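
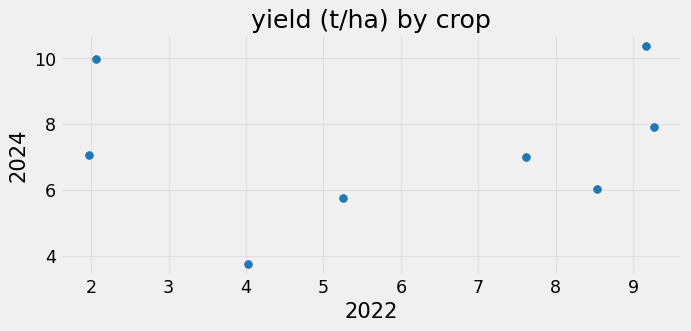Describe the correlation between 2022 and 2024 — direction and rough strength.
no clear correlation

Points are roughly uncorrelated; weak (|r| ≈ 0.1).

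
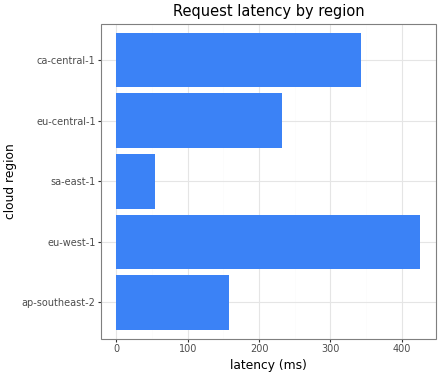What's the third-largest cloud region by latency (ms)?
Top 4: eu-west-1 ≈ 450, ca-central-1 ≈ 350, eu-central-1 ≈ 250, ap-southeast-2 ≈ 150.

eu-central-1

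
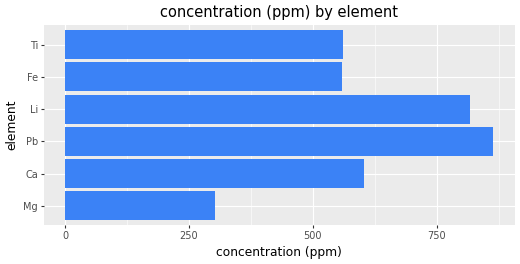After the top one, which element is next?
Li

Top 3: Pb ≈ 900, Li ≈ 800, Ca ≈ 600.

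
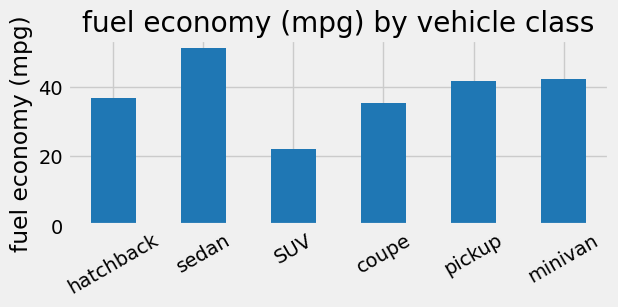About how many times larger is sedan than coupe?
sedan ≈ 50, coupe ≈ 35; 50/35 ≈ 1.43.

≈ 1.43×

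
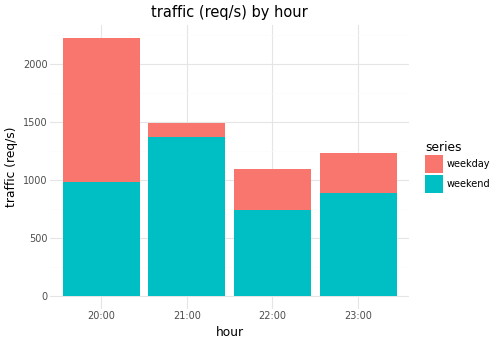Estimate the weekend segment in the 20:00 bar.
weekend top ≈ 1000, bottom ≈ 0; segment ≈ 1000.

≈ 1000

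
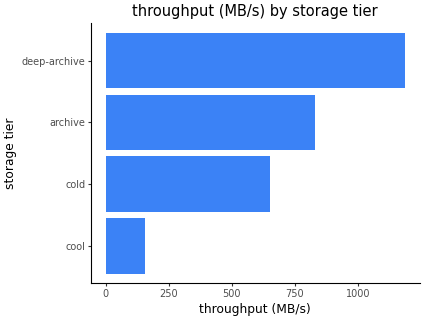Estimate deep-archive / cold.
≈ 1.71×

deep-archive ≈ 1200, cold ≈ 700; 1200/700 ≈ 1.71.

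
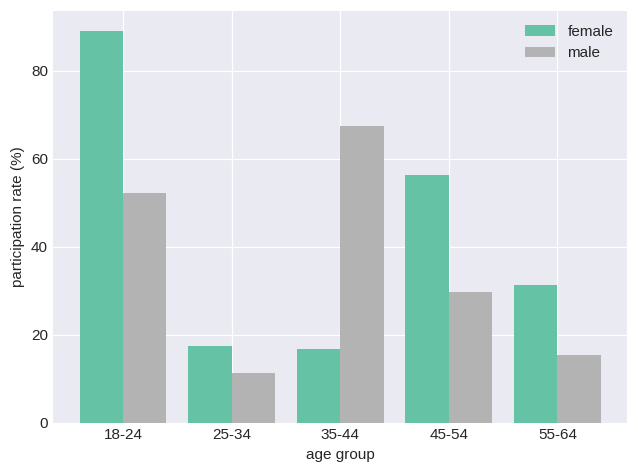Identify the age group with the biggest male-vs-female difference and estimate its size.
35-44, ≈ 50 %

35-44: male ≈ 70, female ≈ 20 → gap ≈ 50. Next-largest (18-24) is only ≈ 40.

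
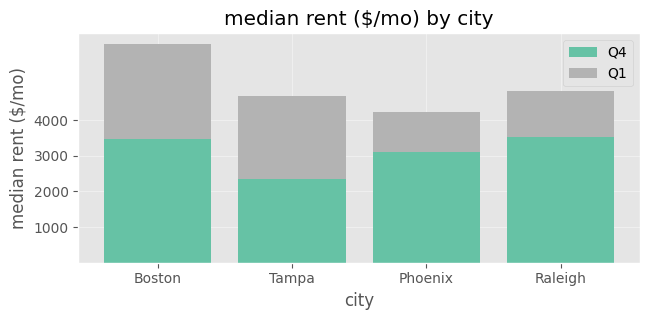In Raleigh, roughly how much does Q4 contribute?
Q4 top ≈ 4000, bottom ≈ 0; segment ≈ 4000.

≈ 4000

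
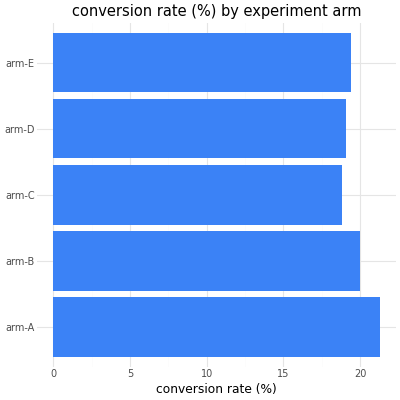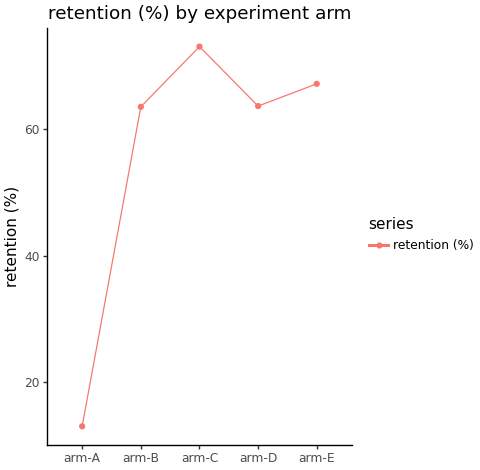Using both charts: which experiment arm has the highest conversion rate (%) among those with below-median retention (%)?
arm-A

Chart 2 median retention (%) ≈ 60; below-median experiment arms: arm-A, arm-B. Among those, arm-A has the highest conversion rate (%) (≈ 22).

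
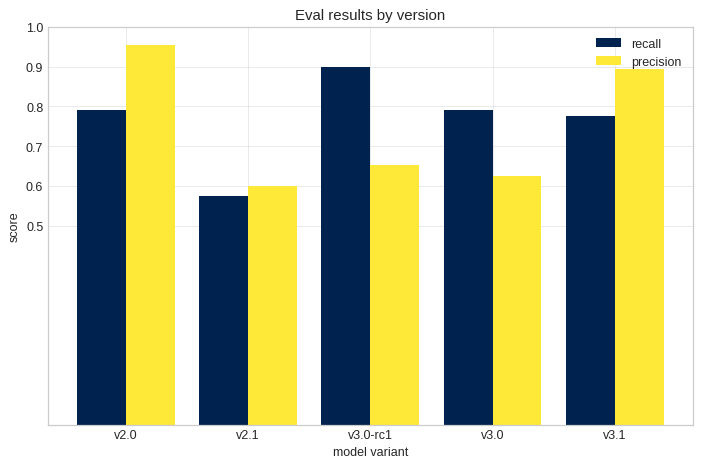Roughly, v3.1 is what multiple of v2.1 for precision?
v3.1 ≈ 0.9, v2.1 ≈ 0.6; 0.9/0.6 ≈ 1.5.

≈ 1.5×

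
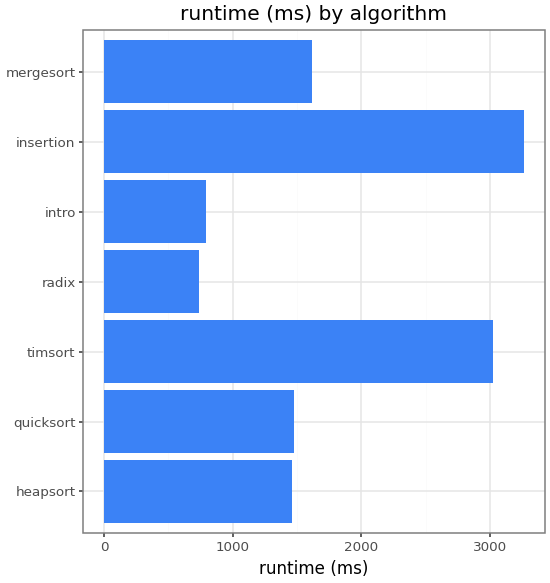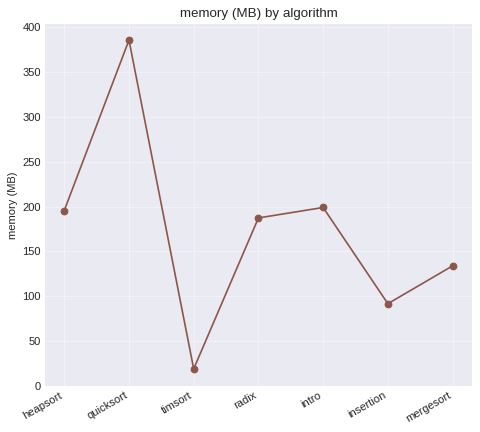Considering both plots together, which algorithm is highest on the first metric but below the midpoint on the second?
Chart 2 median memory (MB) ≈ 200; below-median algorithms: timsort, insertion, mergesort. Among those, insertion has the highest runtime (ms) (≈ 3500).

insertion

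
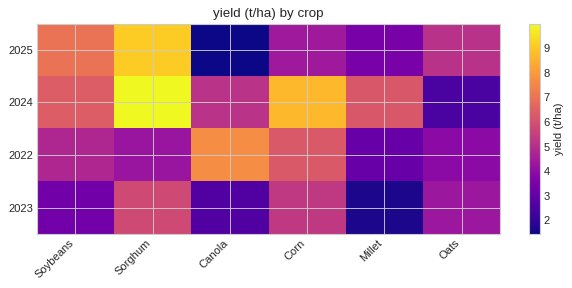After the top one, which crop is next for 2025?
Soybeans

Top 3 for 2025: Sorghum ≈ 9, Soybeans ≈ 7, Oats ≈ 5.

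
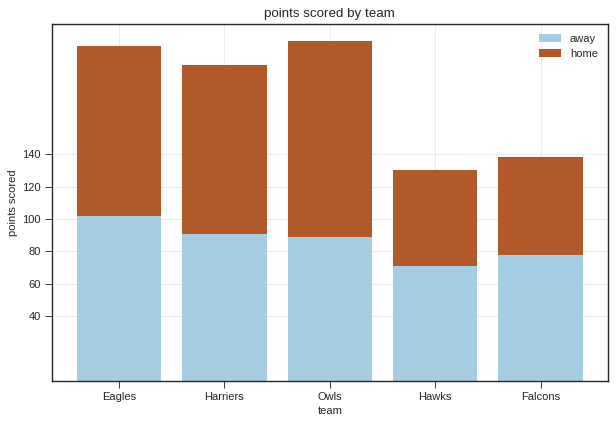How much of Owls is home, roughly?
≈ 120

home top ≈ 200, bottom ≈ 80; segment ≈ 120.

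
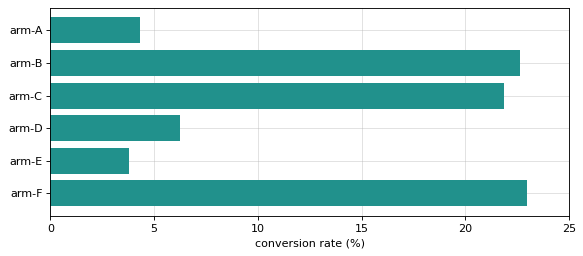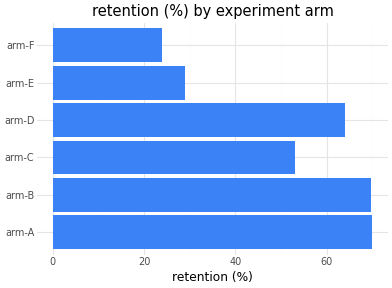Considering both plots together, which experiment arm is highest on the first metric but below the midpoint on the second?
arm-F

Chart 2 median retention (%) ≈ 60; below-median experiment arms: arm-C, arm-E, arm-F. Among those, arm-F has the highest conversion rate (%) (≈ 25).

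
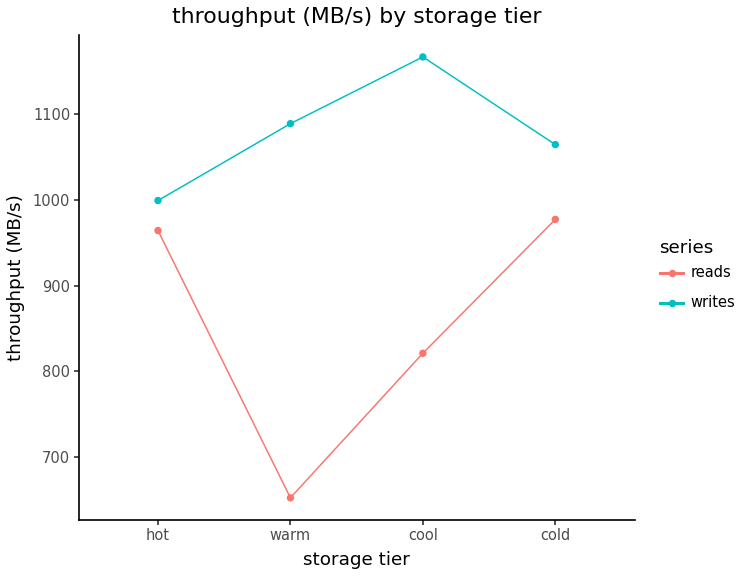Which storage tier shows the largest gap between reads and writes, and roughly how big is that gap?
warm: reads ≈ 650, writes ≈ 1100 → gap ≈ 450. Next-largest (cool) is only ≈ 350.

warm, ≈ 450 MB/s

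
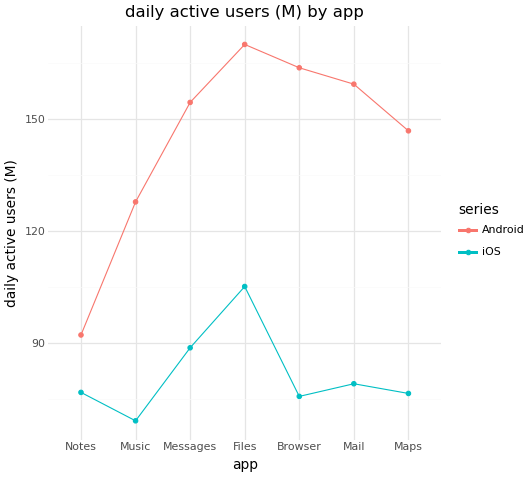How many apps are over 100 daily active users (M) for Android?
Above 100: Music, Messages, Files, Browser, Mail, Maps.

6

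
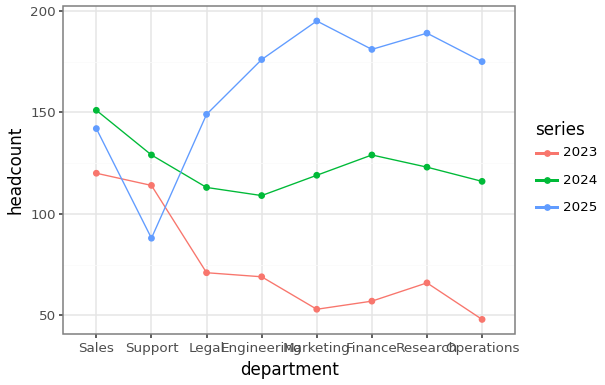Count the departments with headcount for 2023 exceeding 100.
2

Above 100: Sales, Support.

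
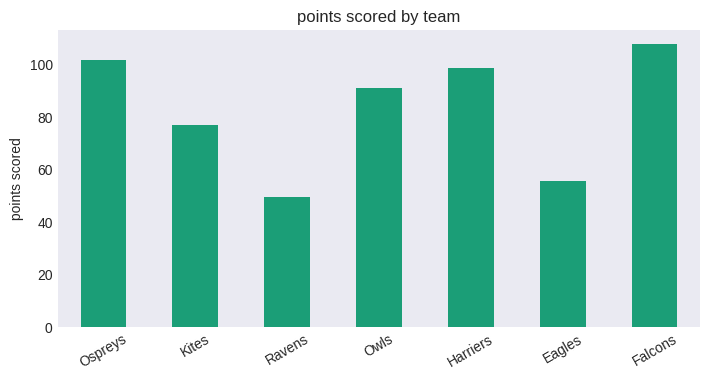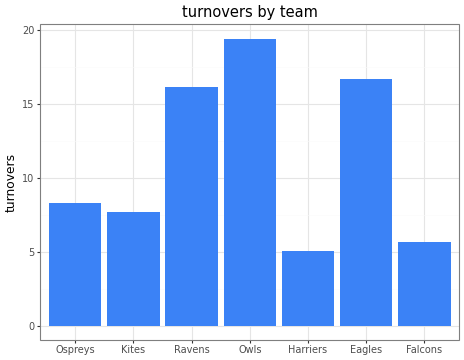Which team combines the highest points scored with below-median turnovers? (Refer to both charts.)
Falcons

Chart 2 median turnovers ≈ 8; below-median teams: Kites, Harriers, Falcons. Among those, Falcons has the highest points scored (≈ 110).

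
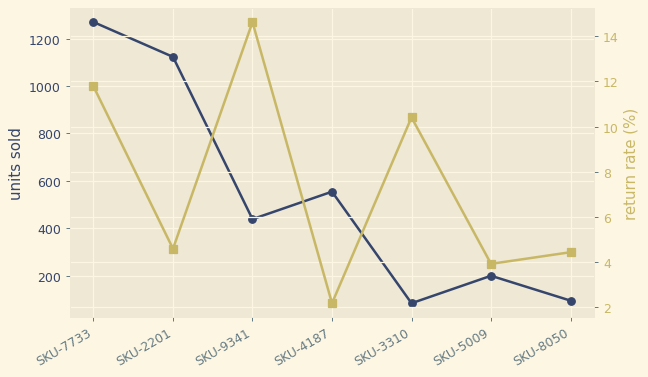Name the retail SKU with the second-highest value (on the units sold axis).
SKU-2201

Top 3 (on the units sold axis): SKU-7733 ≈ 1300, SKU-2201 ≈ 1100, SKU-4187 ≈ 600.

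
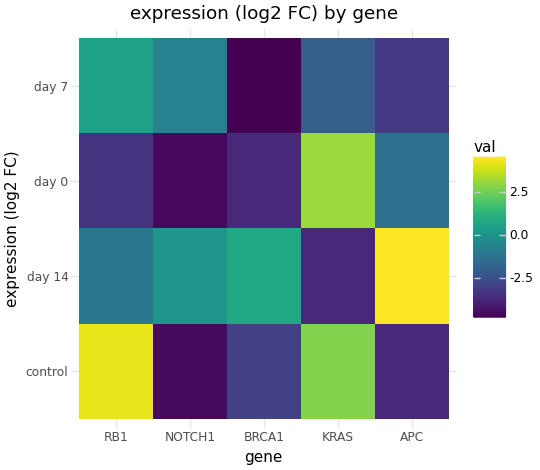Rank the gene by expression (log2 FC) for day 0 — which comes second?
APC

Top 3 for day 0: KRAS ≈ 3, APC ≈ -1, RB1 ≈ -3.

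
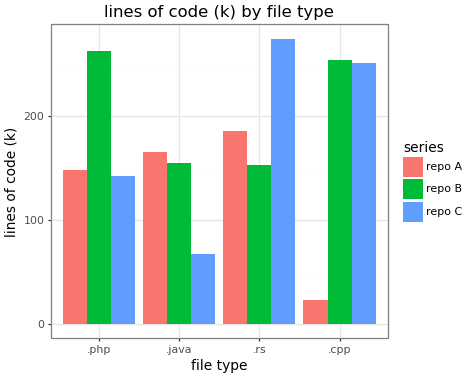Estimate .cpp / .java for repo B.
≈ 1.67×

.cpp ≈ 250, .java ≈ 150; 250/150 ≈ 1.67.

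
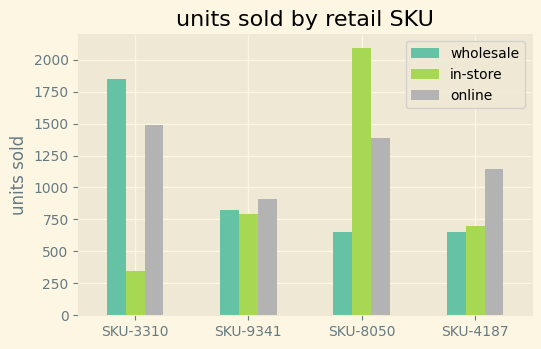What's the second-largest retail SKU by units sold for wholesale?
SKU-9341

Top 3 for wholesale: SKU-3310 ≈ 1800, SKU-9341 ≈ 800, SKU-8050 ≈ 600.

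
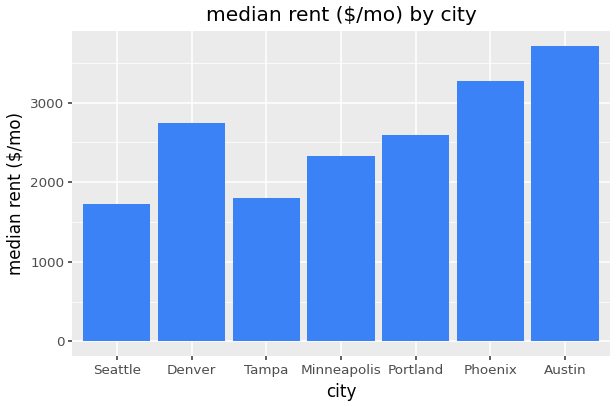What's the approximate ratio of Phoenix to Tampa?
Phoenix ≈ 3500, Tampa ≈ 2000; 3500/2000 ≈ 1.75.

≈ 1.75×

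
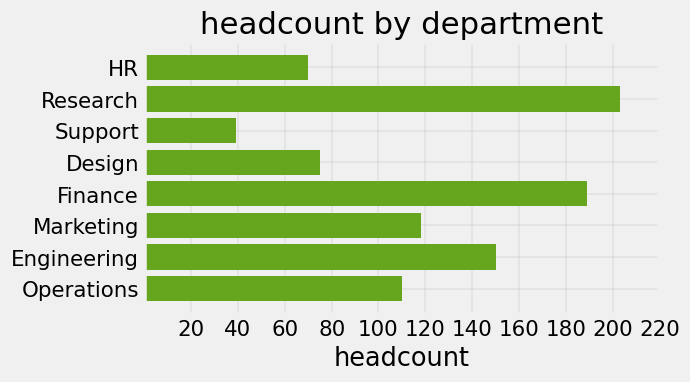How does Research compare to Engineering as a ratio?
≈ 1.25×

Research ≈ 200, Engineering ≈ 160; 200/160 ≈ 1.25.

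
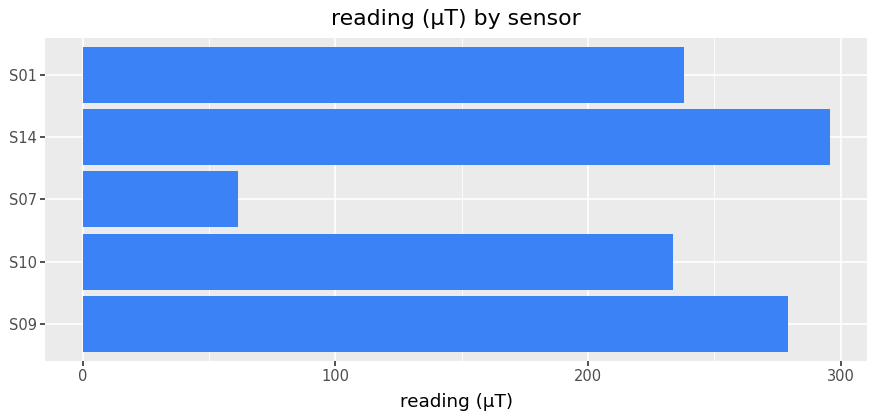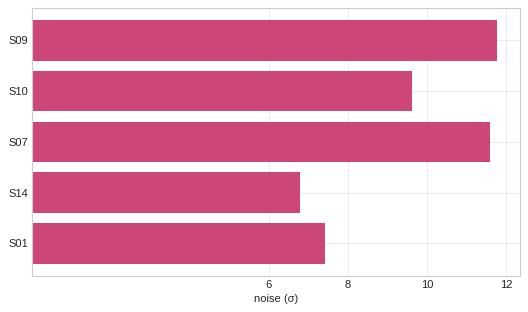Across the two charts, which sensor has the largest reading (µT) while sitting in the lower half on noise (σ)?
Chart 2 median noise (σ) ≈ 10; below-median sensors: S14, S01. Among those, S14 has the highest reading (µT) (≈ 300).

S14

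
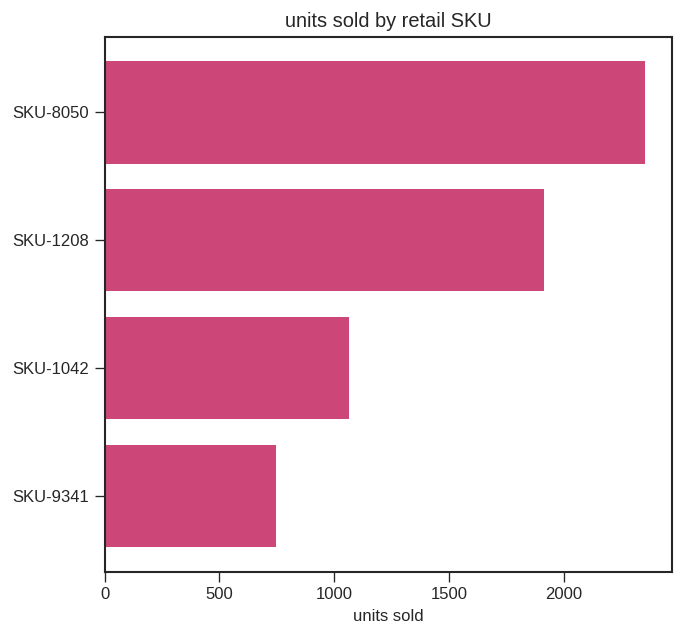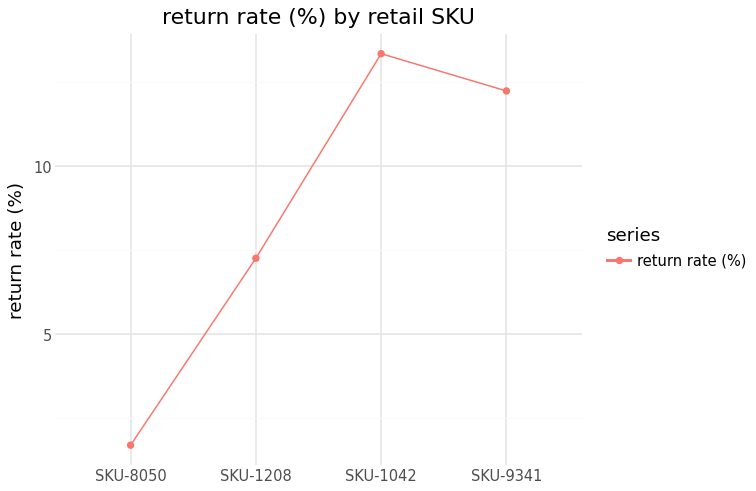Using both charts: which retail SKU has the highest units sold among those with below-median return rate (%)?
SKU-8050

Chart 2 median return rate (%) ≈ 10; below-median retail SKUs: SKU-8050, SKU-1208. Among those, SKU-8050 has the highest units sold (≈ 2500).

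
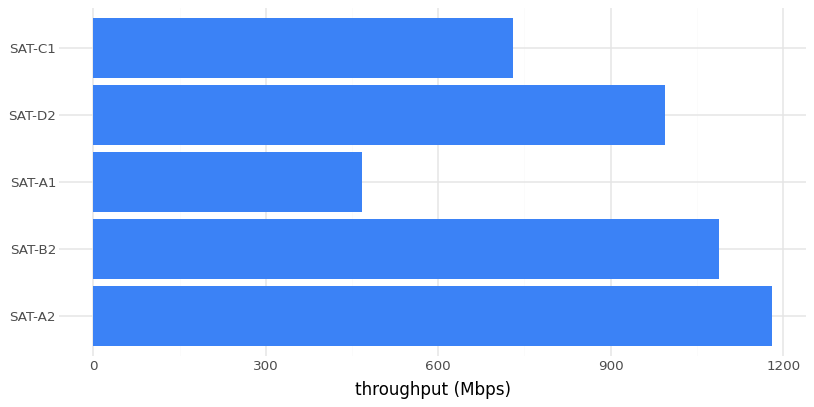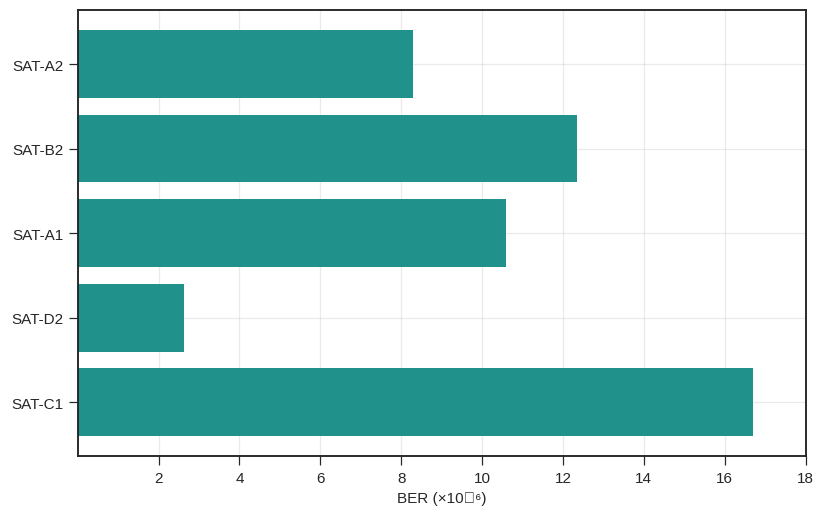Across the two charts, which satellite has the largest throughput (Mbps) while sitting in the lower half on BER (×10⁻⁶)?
Chart 2 median BER (×10⁻⁶) ≈ 10; below-median satellites: SAT-A2, SAT-D2. Among those, SAT-A2 has the highest throughput (Mbps) (≈ 1200).

SAT-A2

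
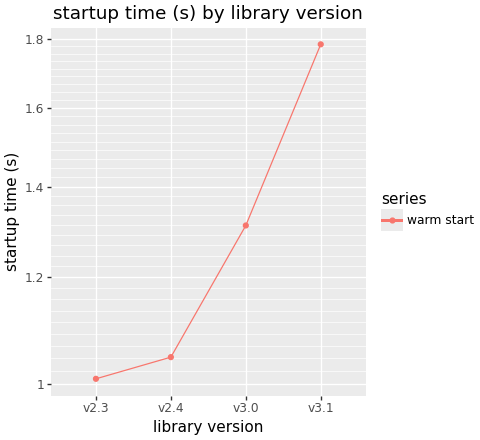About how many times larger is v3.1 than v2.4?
≈ 1.8×

v3.1 ≈ 1.8, v2.4 ≈ 1.0; 1.8/1.0 ≈ 1.8.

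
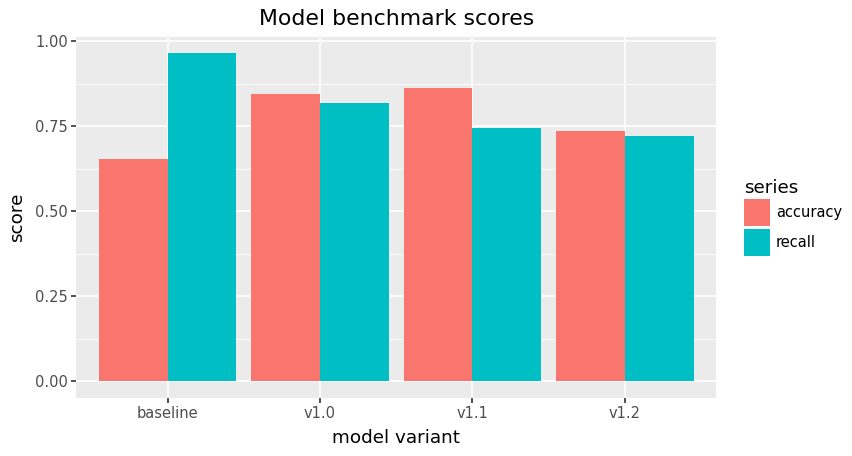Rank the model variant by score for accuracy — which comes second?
Top 3 for accuracy: v1.1 ≈ 0.9, v1.0 ≈ 0.8, v1.2 ≈ 0.7.

v1.0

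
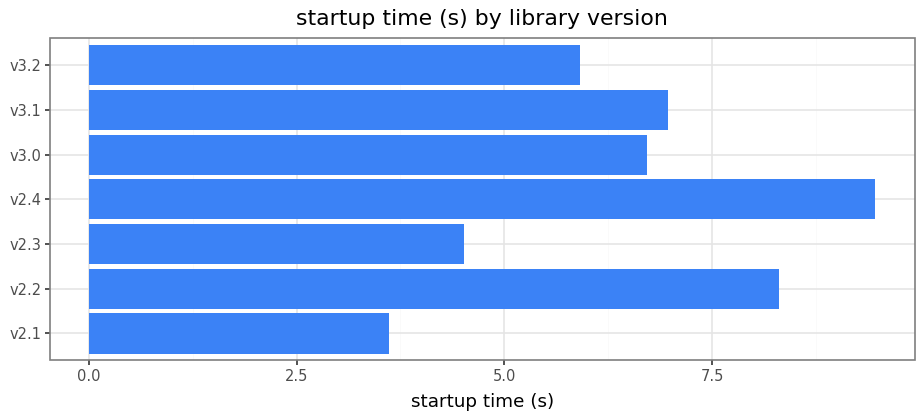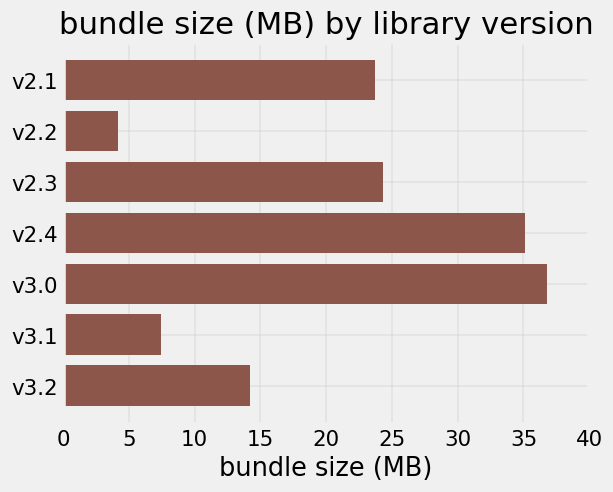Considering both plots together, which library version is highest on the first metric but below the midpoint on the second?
Chart 2 median bundle size (MB) ≈ 25; below-median library versions: v2.2, v3.1, v3.2. Among those, v2.2 has the highest startup time (s) (≈ 8).

v2.2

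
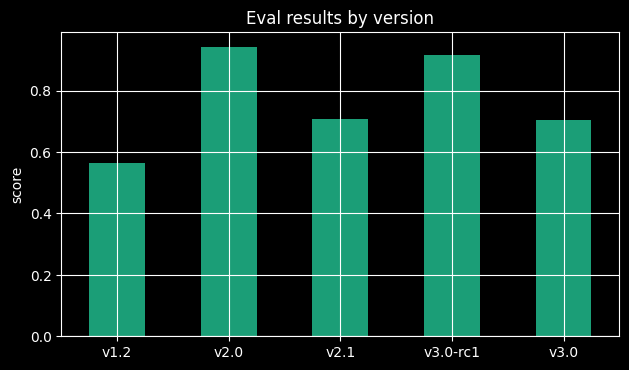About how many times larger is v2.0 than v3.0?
v2.0 ≈ 0.9, v3.0 ≈ 0.7; 0.9/0.7 ≈ 1.29.

≈ 1.29×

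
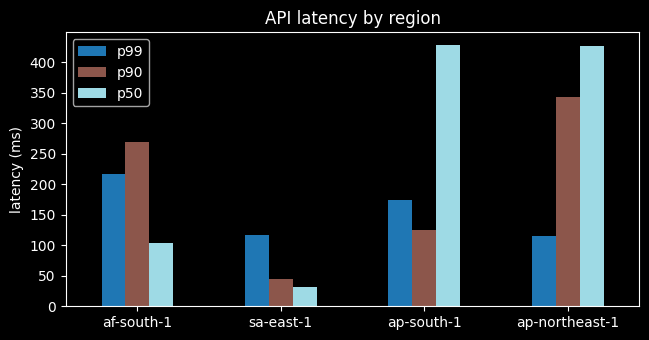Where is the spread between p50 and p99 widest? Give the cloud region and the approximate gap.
ap-northeast-1, ≈ 350 ms

ap-northeast-1: p50 ≈ 450, p99 ≈ 100 → gap ≈ 350. Next-largest (ap-south-1) is only ≈ 300.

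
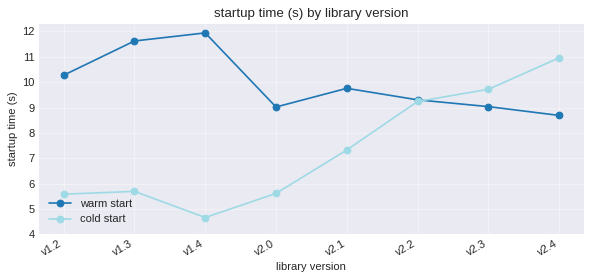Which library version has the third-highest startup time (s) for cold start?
Top 4 for cold start: v2.4 ≈ 11, v2.3 ≈ 10, v2.2 ≈ 9, v2.1 ≈ 7.

v2.2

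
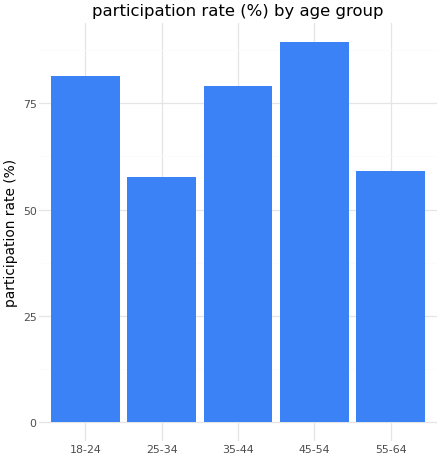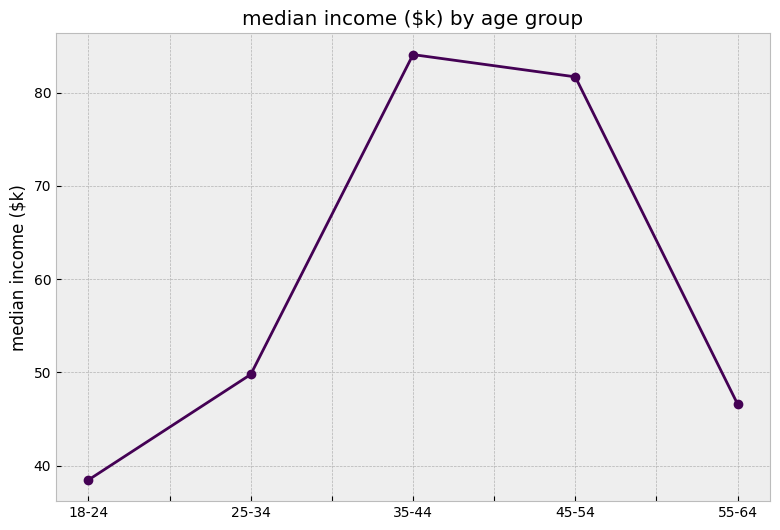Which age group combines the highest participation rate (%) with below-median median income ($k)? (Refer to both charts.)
18-24

Chart 2 median median income ($k) ≈ 50; below-median age groups: 18-24, 55-64. Among those, 18-24 has the highest participation rate (%) (≈ 80).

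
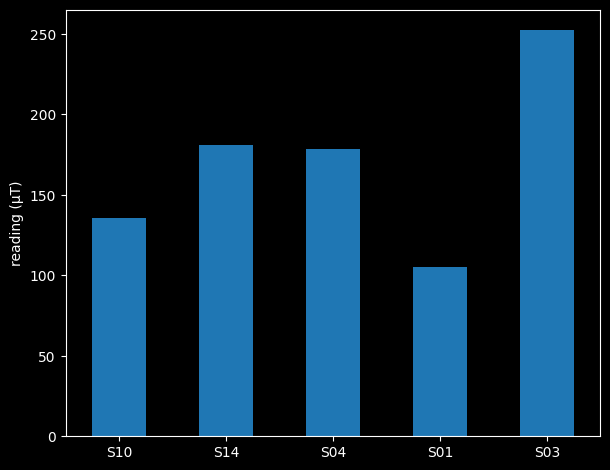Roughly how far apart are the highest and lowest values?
≈ 150

Max S03 ≈ 250, min S01 ≈ 100; range ≈ 150.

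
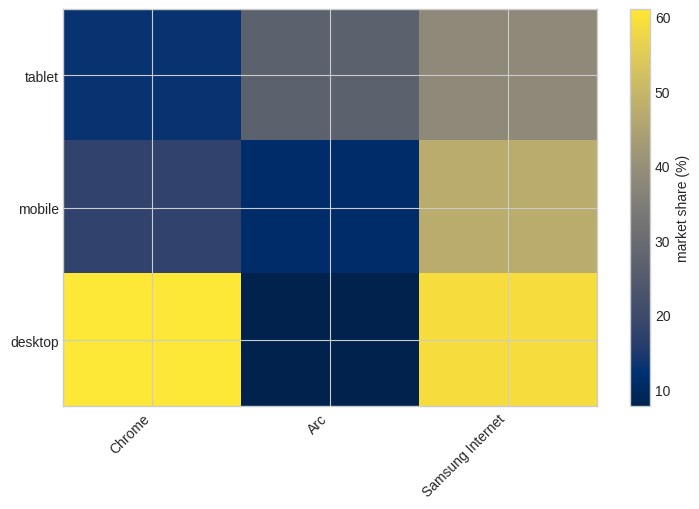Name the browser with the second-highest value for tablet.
Arc

Top 3 for tablet: Samsung Internet ≈ 40, Arc ≈ 25, Chrome ≈ 15.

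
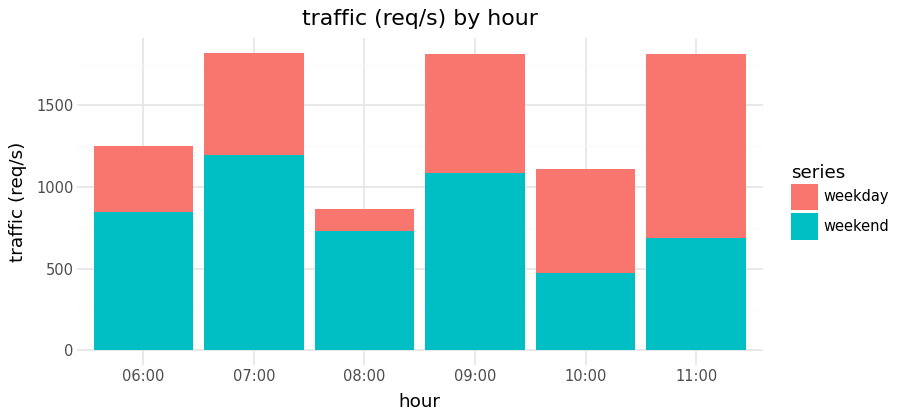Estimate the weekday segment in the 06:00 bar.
weekday top ≈ 1200, bottom ≈ 800; segment ≈ 400.

≈ 400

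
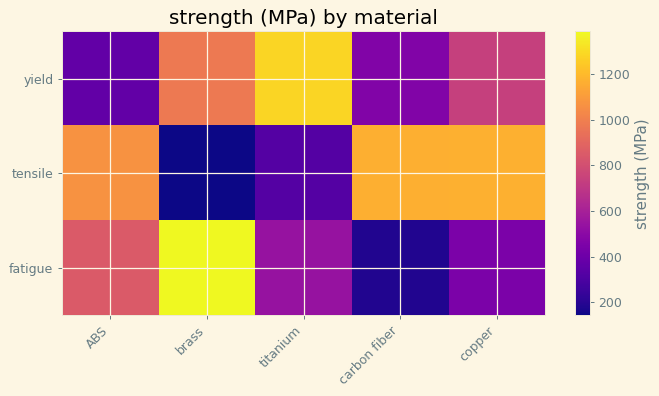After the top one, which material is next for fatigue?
Top 3 for fatigue: brass ≈ 1400, ABS ≈ 800, titanium ≈ 600.

ABS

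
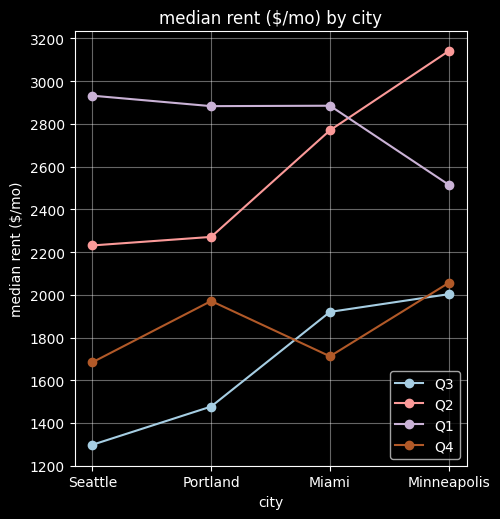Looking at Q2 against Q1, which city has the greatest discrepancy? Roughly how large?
Seattle, ≈ 800 $/mo

Seattle: Q2 ≈ 2200, Q1 ≈ 3000 → gap ≈ 800. Next-largest (Minneapolis) is only ≈ 600.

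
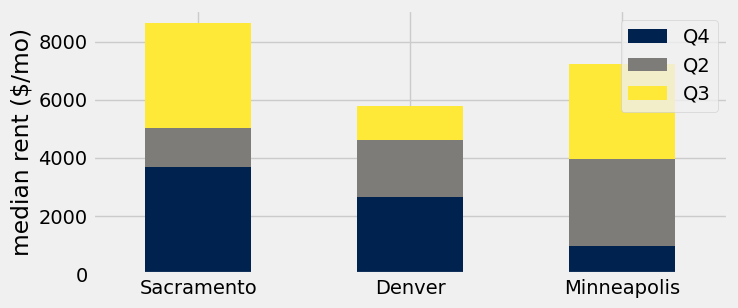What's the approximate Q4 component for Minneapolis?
≈ 1000

Q4 top ≈ 1000, bottom ≈ 0; segment ≈ 1000.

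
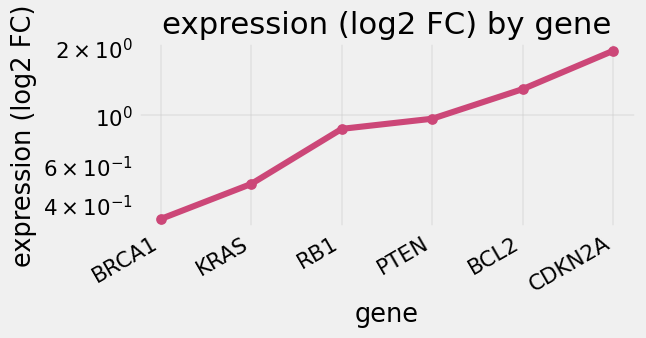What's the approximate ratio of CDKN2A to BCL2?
≈ 1.43×

CDKN2A ≈ 2.0, BCL2 ≈ 1.4; 2.0/1.4 ≈ 1.43.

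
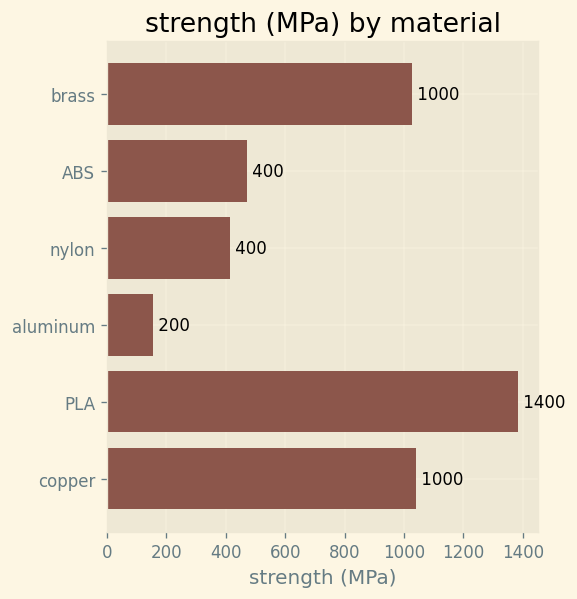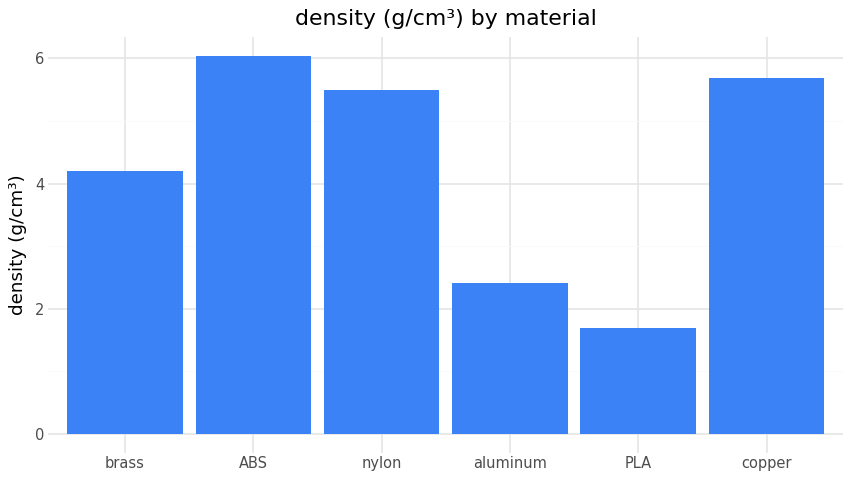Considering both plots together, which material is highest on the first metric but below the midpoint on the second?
PLA

Chart 2 median density (g/cm³) ≈ 5; below-median materials: brass, aluminum, PLA. Among those, PLA has the highest strength (MPa) (≈ 1400).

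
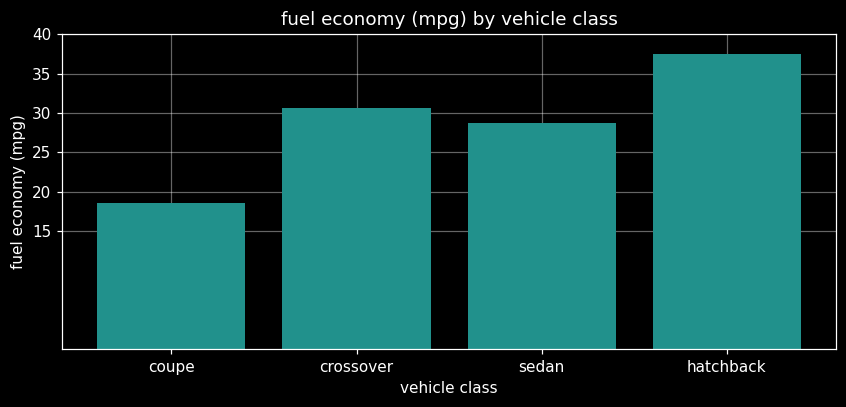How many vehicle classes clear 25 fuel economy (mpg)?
Above 25: crossover, sedan, hatchback.

3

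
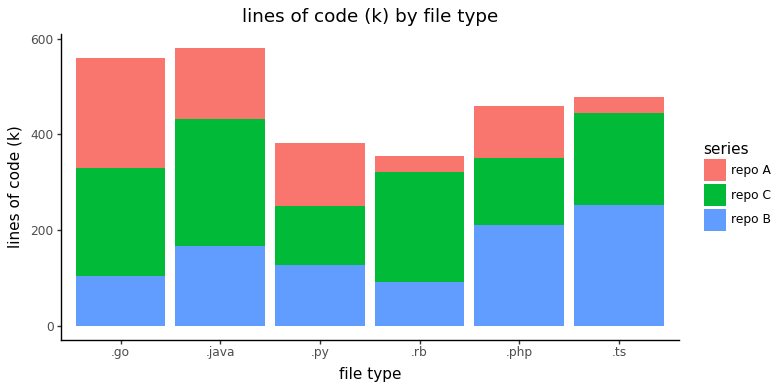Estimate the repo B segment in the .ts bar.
repo B top ≈ 250, bottom ≈ 0; segment ≈ 250.

≈ 250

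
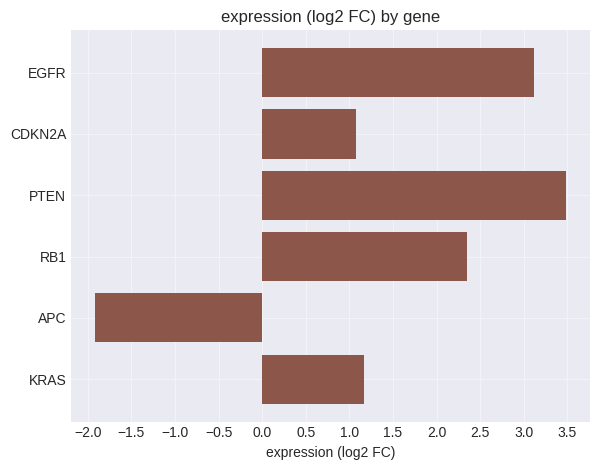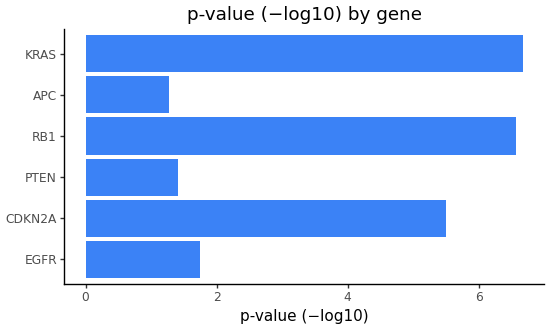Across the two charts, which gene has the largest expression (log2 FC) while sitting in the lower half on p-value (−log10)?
PTEN

Chart 2 median p-value (−log10) ≈ 4; below-median genes: EGFR, PTEN, APC. Among those, PTEN has the highest expression (log2 FC) (≈ 3.5).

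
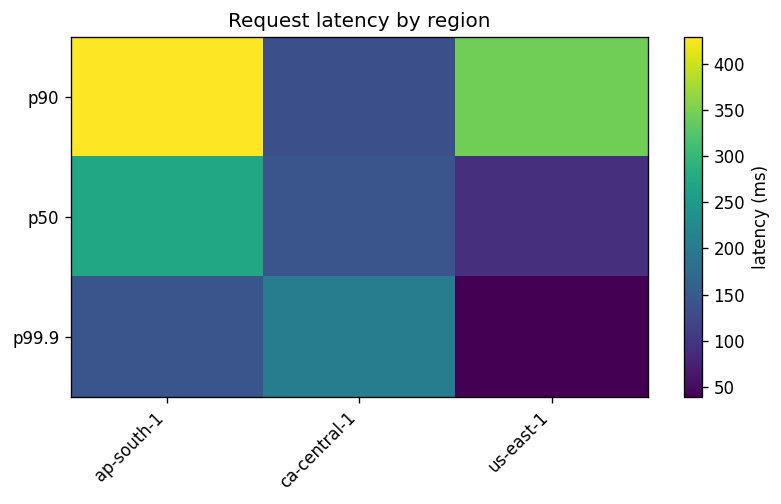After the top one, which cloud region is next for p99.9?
Top 3 for p99.9: ca-central-1 ≈ 200, ap-south-1 ≈ 150, us-east-1 ≈ 50.

ap-south-1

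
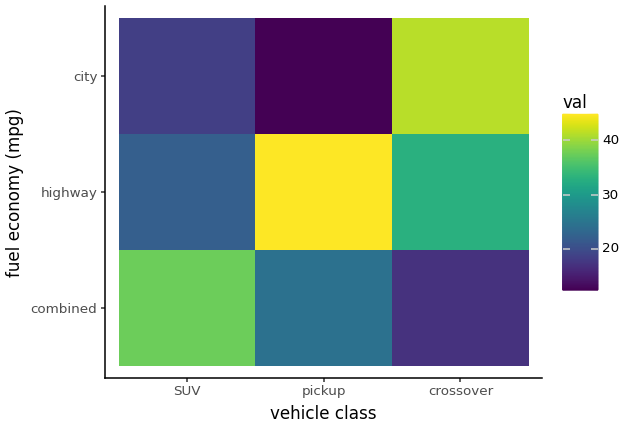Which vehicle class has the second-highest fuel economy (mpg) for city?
Top 3 for city: crossover ≈ 40, SUV ≈ 20, pickup ≈ 10.

SUV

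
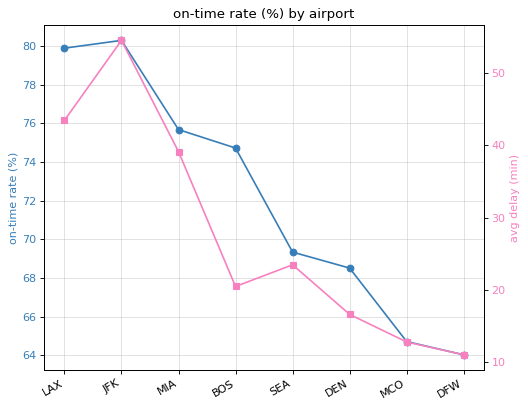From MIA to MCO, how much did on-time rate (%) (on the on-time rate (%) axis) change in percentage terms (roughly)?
≈ -15.8%

MIA ≈ 76, MCO ≈ 64; (64 − 76) / 76 ≈ -15.8%.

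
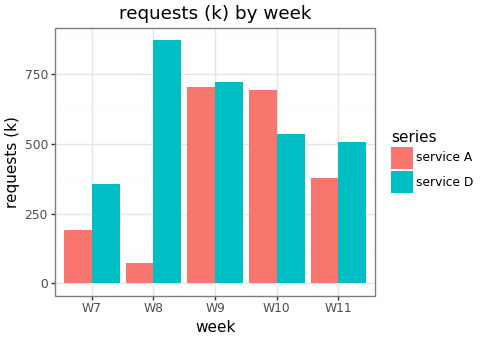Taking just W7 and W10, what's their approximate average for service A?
(200 + 700) / 2 ≈ 450.

≈ 450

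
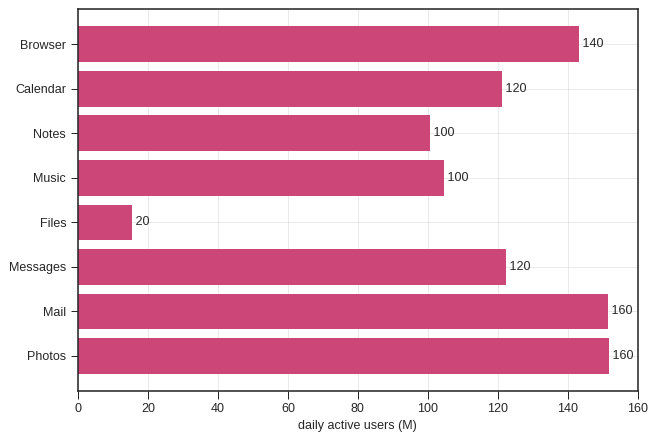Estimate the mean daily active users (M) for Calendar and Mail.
(120 + 160) / 2 ≈ 140.

≈ 140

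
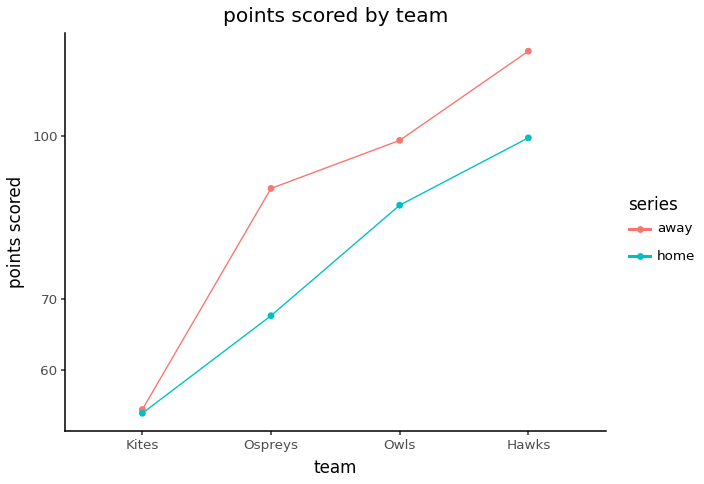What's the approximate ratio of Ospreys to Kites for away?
Ospreys ≈ 90, Kites ≈ 60; 90/60 ≈ 1.5.

≈ 1.5×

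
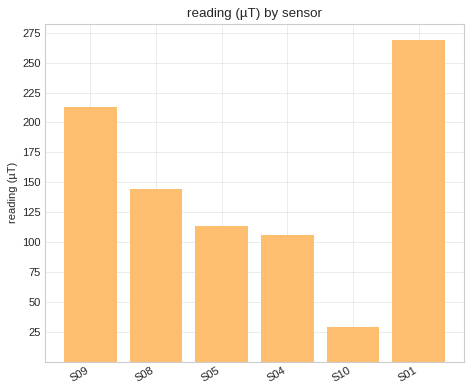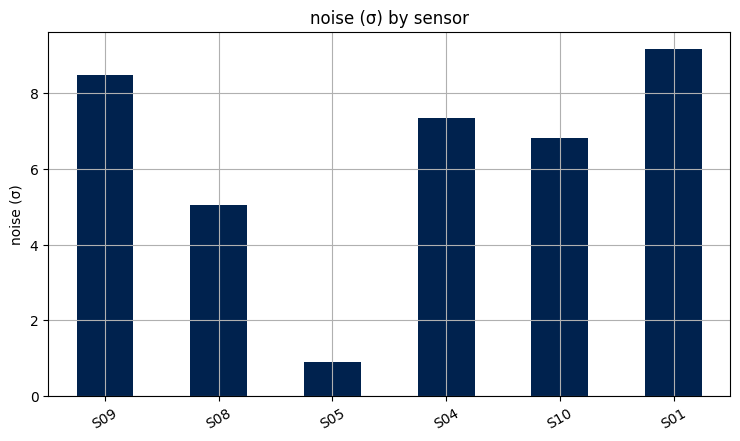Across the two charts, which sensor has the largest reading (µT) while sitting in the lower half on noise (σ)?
S08

Chart 2 median noise (σ) ≈ 7; below-median sensors: S08, S05, S10. Among those, S08 has the highest reading (µT) (≈ 150).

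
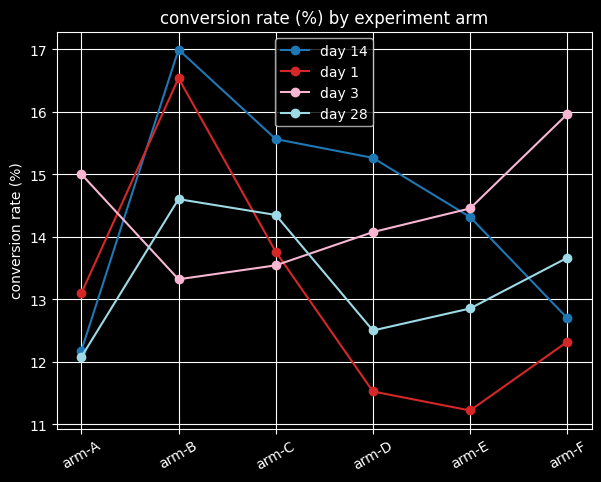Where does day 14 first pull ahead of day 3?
arm-A: day 14 ≈ 12.0 vs day 3 ≈ 15.0 (not yet); arm-B: day 14 ≈ 17.0 vs day 3 ≈ 13.5 (first crossover).

arm-B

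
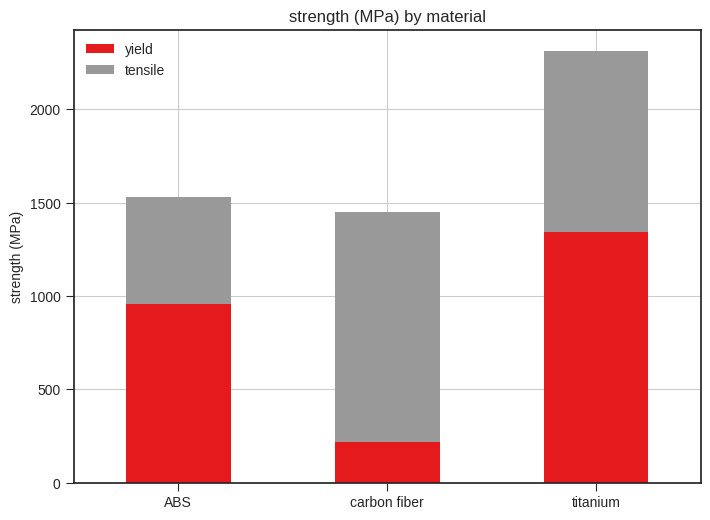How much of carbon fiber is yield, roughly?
yield top ≈ 200, bottom ≈ 0; segment ≈ 200.

≈ 200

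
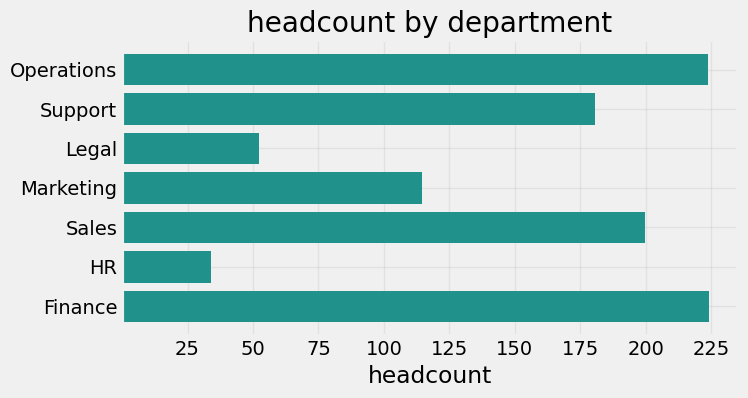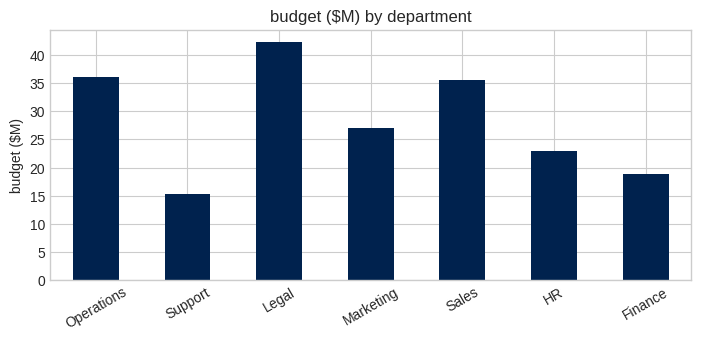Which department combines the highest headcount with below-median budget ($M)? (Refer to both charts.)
Finance

Chart 2 median budget ($M) ≈ 25; below-median departments: Support, HR, Finance. Among those, Finance has the highest headcount (≈ 225).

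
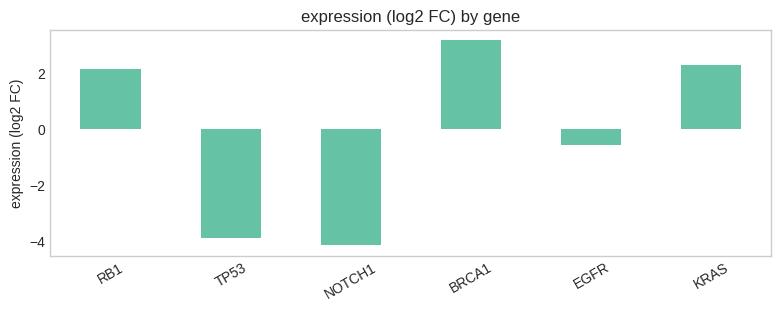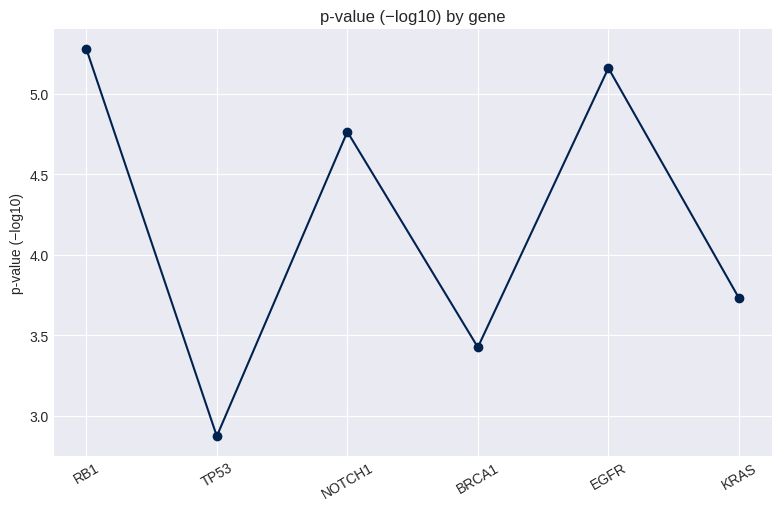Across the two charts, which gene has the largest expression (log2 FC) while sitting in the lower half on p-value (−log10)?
BRCA1

Chart 2 median p-value (−log10) ≈ 4; below-median genes: TP53, BRCA1, KRAS. Among those, BRCA1 has the highest expression (log2 FC) (≈ 3).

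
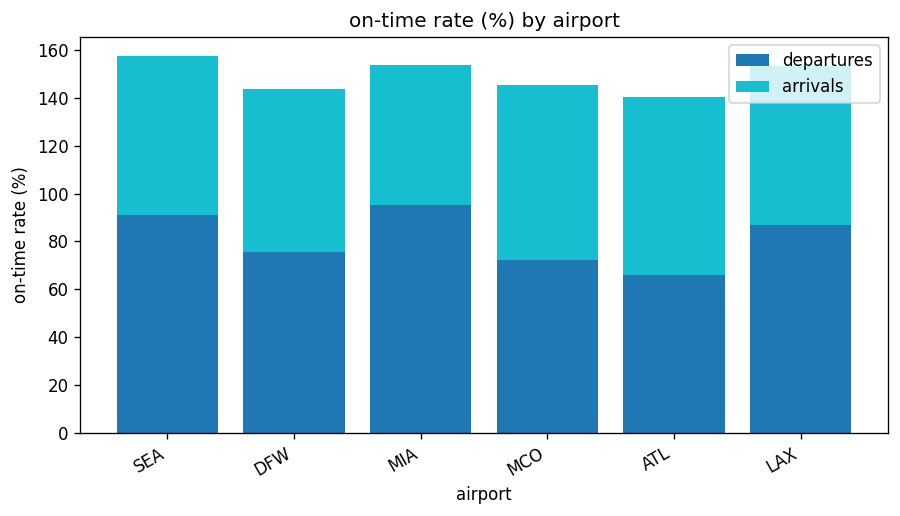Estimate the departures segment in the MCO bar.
≈ 80

departures top ≈ 80, bottom ≈ 0; segment ≈ 80.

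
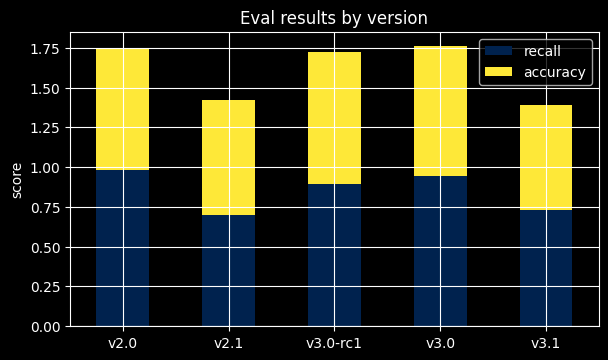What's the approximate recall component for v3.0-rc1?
≈ 0.8

recall top ≈ 0.8, bottom ≈ 0.0; segment ≈ 0.8.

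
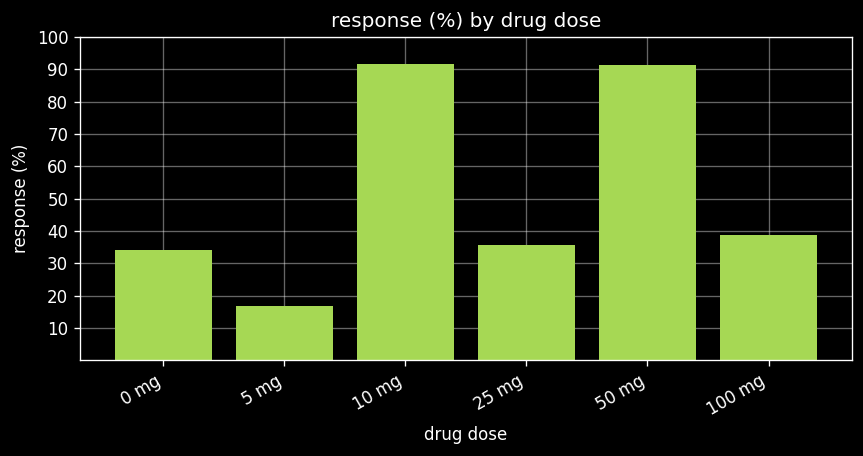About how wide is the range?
Max 10 mg ≈ 90, min 5 mg ≈ 20; range ≈ 70.

≈ 70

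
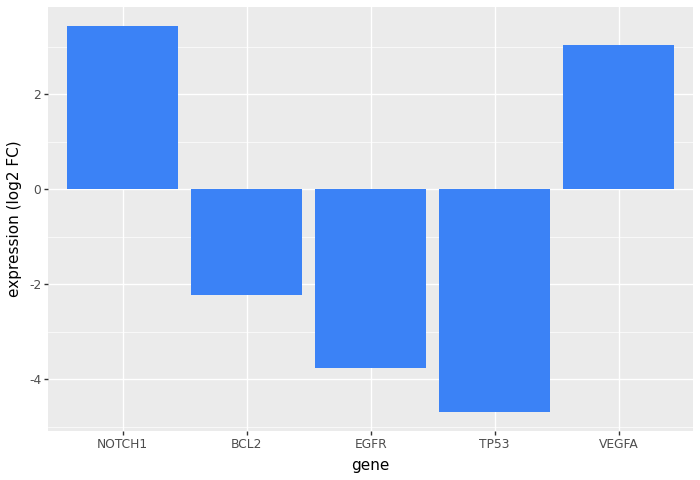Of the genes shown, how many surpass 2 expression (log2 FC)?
Above 2: NOTCH1, VEGFA.

2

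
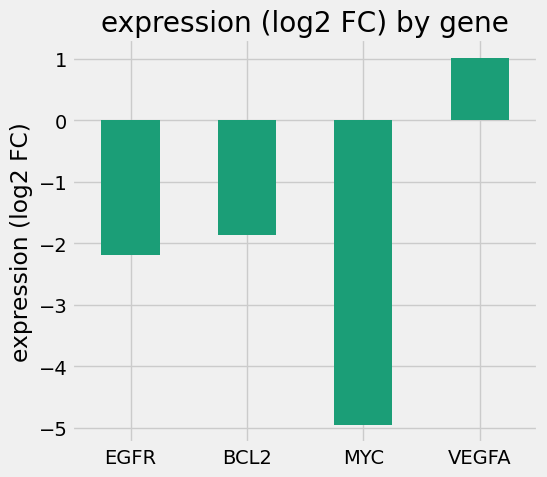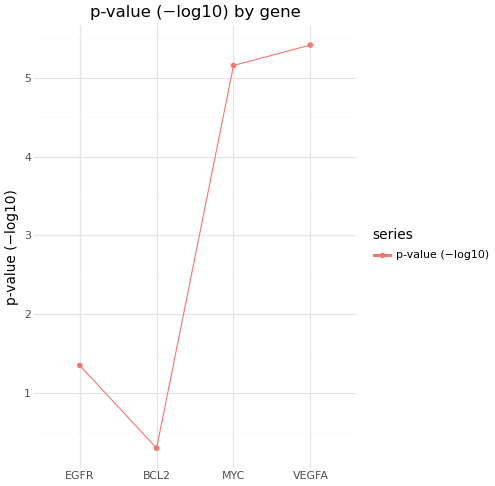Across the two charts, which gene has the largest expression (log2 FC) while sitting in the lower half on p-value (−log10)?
Chart 2 median p-value (−log10) ≈ 3.5; below-median genes: EGFR, BCL2. Among those, BCL2 has the highest expression (log2 FC) (≈ -1.9).

BCL2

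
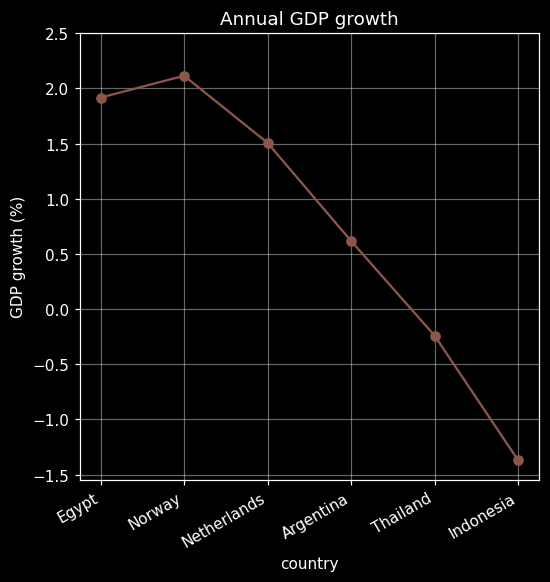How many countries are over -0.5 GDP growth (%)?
5

Above -0.5: Egypt, Norway, Netherlands, Argentina, Thailand.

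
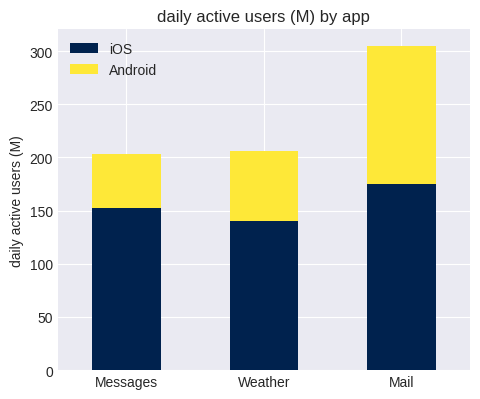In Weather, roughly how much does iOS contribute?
iOS top ≈ 150, bottom ≈ 0; segment ≈ 150.

≈ 150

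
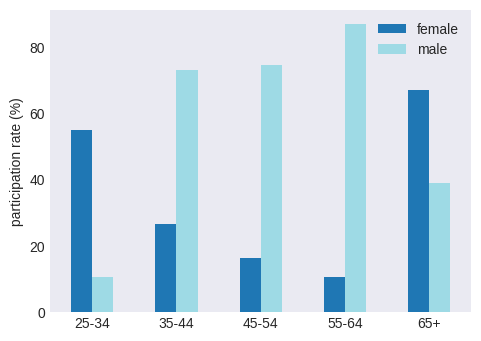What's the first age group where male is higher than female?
35-44

25-34: male ≈ 10 vs female ≈ 50 (not yet); 35-44: male ≈ 70 vs female ≈ 30 (first crossover).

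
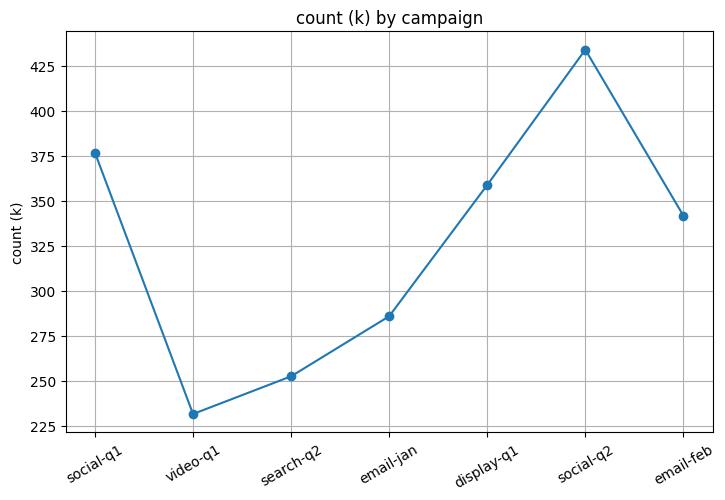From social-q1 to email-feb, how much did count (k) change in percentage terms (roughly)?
≈ -10.5%

social-q1 ≈ 380, email-feb ≈ 340; (340 − 380) / 380 ≈ -10.5%.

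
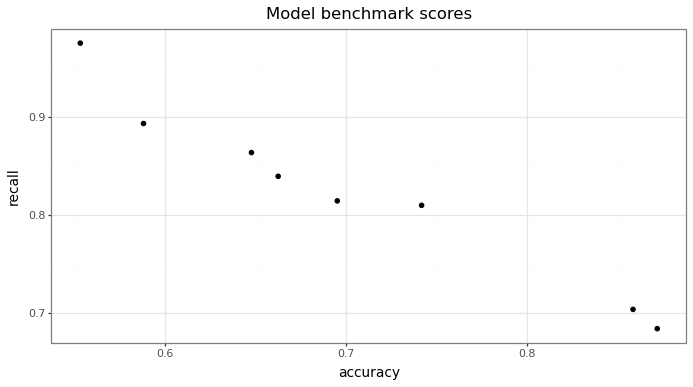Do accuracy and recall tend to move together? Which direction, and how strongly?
negative, strong

Points are negatively correlated; strong (|r| ≈ 1.0).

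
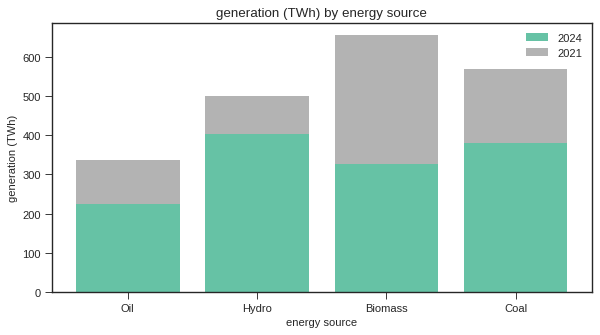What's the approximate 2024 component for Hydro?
2024 top ≈ 400, bottom ≈ 0; segment ≈ 400.

≈ 400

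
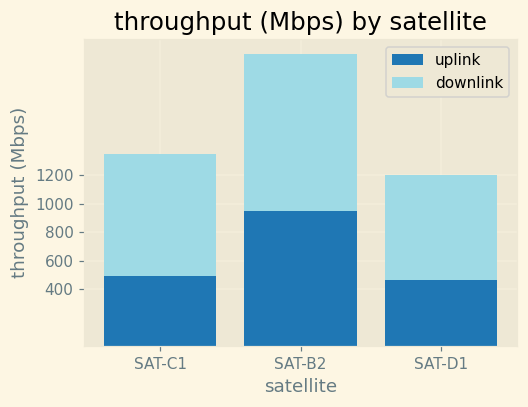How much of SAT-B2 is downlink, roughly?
downlink top ≈ 2000, bottom ≈ 1000; segment ≈ 1000.

≈ 1000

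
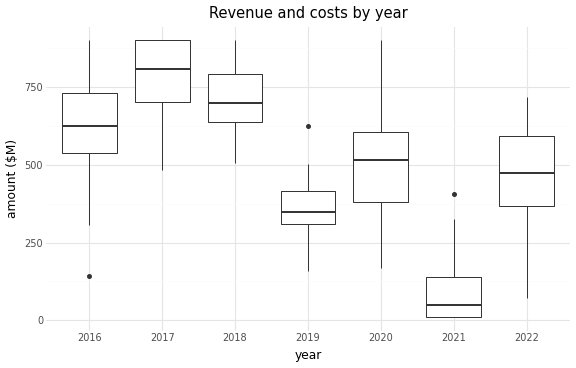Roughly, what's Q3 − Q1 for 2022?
Q3 ≈ 600, Q1 ≈ 400; IQR ≈ 200.

≈ 200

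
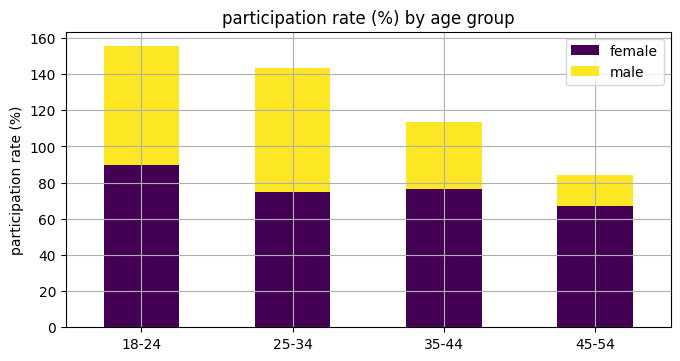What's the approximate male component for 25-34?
male top ≈ 140, bottom ≈ 80; segment ≈ 60.

≈ 60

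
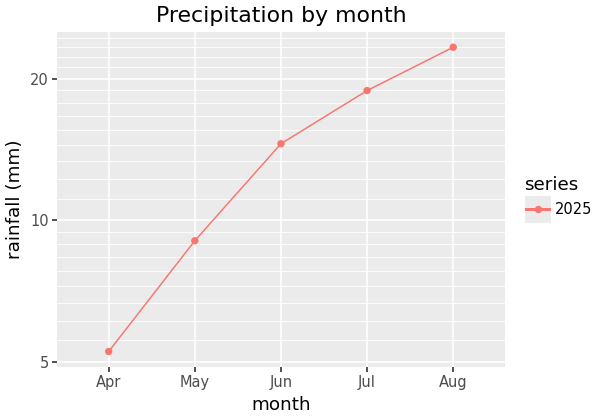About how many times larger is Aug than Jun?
Aug ≈ 24, Jun ≈ 14; 24/14 ≈ 1.71.

≈ 1.71×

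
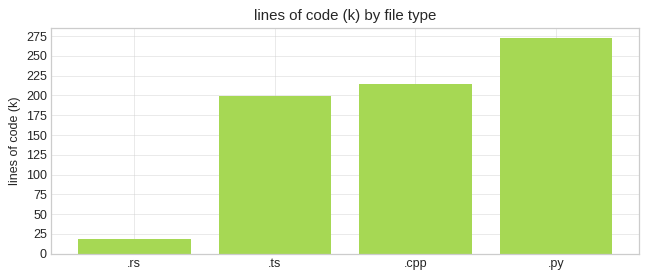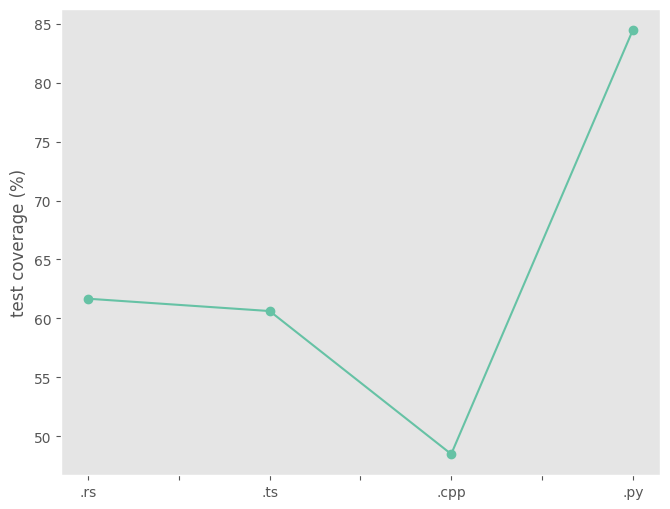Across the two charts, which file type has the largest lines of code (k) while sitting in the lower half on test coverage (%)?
Chart 2 median test coverage (%) ≈ 60; below-median file types: .ts, .cpp. Among those, .cpp has the highest lines of code (k) (≈ 225).

.cpp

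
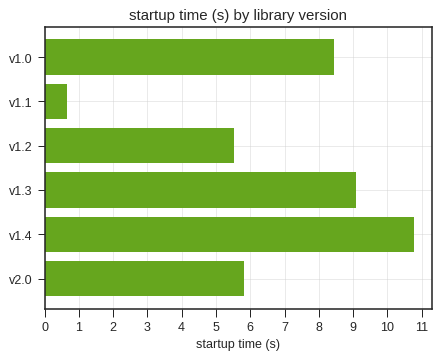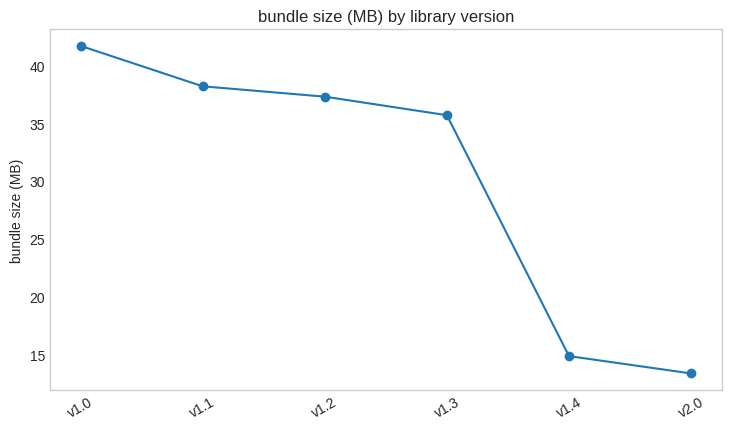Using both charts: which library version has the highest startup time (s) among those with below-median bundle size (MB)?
v1.4

Chart 2 median bundle size (MB) ≈ 35; below-median library versions: v1.3, v1.4, v2.0. Among those, v1.4 has the highest startup time (s) (≈ 11).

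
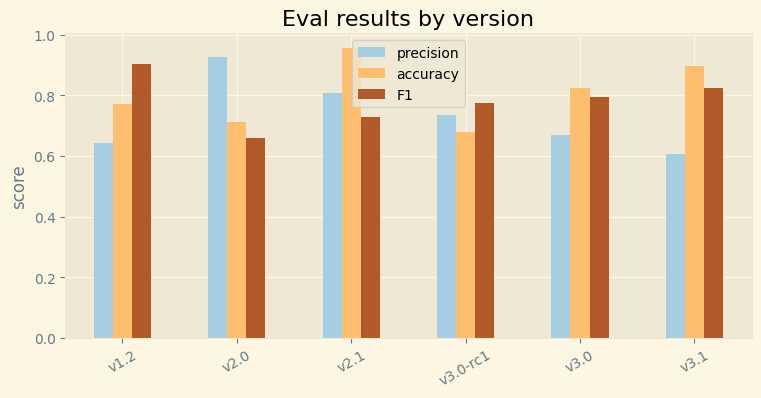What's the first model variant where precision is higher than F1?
v1.2: precision ≈ 0.6 vs F1 ≈ 0.9 (not yet); v2.0: precision ≈ 0.9 vs F1 ≈ 0.7 (first crossover).

v2.0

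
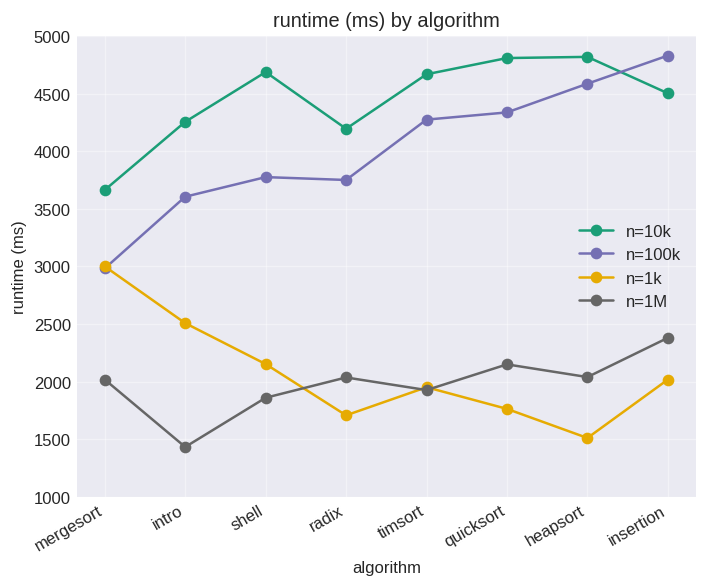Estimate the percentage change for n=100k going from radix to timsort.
radix ≈ 4000, timsort ≈ 4500; (4500 − 4000) / 4000 ≈ +12.5%.

≈ +12.5%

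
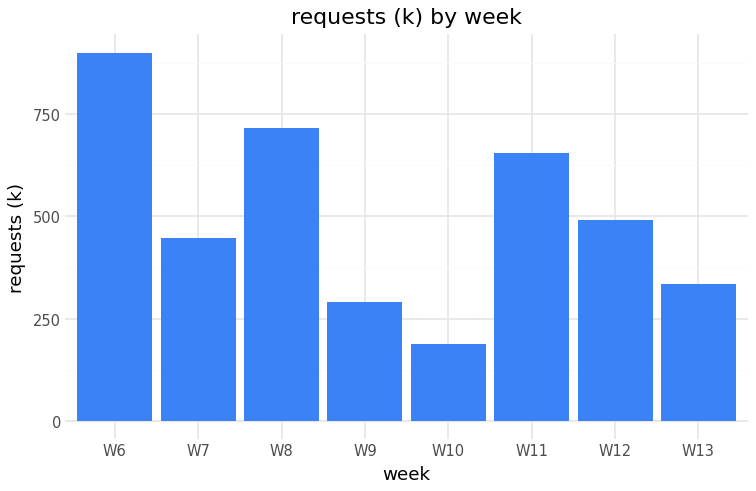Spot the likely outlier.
W6 ≈ 900; the rest sit between ≈ 200 and ≈ 700.

W6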